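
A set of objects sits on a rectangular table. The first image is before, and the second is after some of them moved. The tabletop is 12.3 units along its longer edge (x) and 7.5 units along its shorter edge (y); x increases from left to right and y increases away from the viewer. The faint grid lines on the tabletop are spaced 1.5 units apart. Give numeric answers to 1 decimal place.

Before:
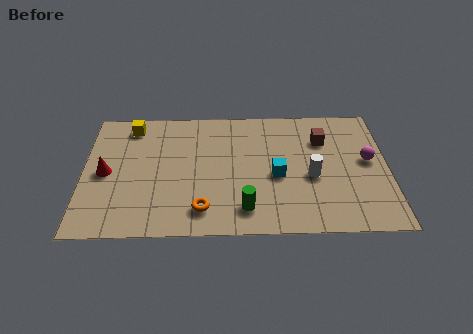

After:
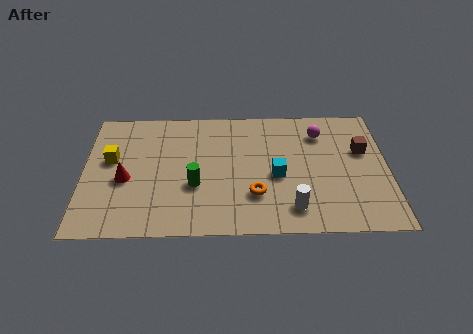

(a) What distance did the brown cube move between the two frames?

1.7

The brown cube moved from about (9.7, 5.4) to (11.3, 4.7), a distance of √(1.6² + 0.7²) ≈ 1.7.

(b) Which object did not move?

the cyan cube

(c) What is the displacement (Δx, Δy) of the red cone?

(0.8, -0.4)

The red cone started near (0.9, 3.6) and ended near (1.7, 3.2).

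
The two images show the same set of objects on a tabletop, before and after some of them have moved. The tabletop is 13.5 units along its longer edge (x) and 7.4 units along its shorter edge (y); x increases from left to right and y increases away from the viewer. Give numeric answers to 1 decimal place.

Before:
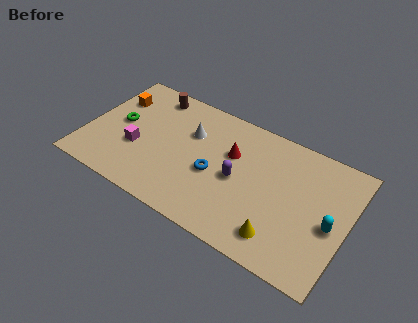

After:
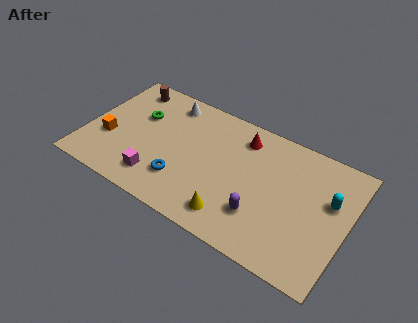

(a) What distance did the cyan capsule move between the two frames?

1.3

From (12.7, 3.3) to (12.5, 4.6), the cyan capsule covered √(0.2² + 1.3²) ≈ 1.3 units.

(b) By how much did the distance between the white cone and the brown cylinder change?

-0.5

They were about 2.7 units apart before and 2.2 after — 0.5 units closer together.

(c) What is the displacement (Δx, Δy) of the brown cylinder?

(-1.3, -0.1)

The brown cylinder was at about (2.9, 6.4) and moved to about (1.6, 6.3).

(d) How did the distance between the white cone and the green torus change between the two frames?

-1.8

The distance was about 3.8 in the first image and 2.0 in the second, so they moved 1.8 units closer together.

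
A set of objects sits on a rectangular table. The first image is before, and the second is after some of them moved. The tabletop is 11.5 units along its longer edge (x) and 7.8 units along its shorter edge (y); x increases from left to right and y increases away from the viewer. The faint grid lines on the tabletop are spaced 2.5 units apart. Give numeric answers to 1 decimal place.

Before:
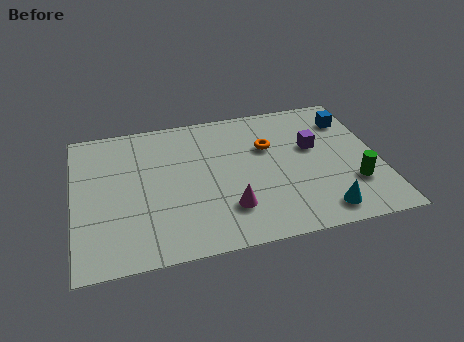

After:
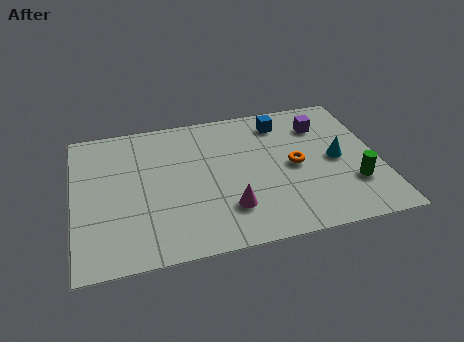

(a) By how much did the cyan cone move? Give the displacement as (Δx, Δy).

(0.8, 2.7)

The cyan cone was at about (9.1, 1.1) and moved to about (9.9, 3.8).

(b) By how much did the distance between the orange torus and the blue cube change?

-0.7

They were about 3.3 units apart before and 2.6 after — 0.7 units closer together.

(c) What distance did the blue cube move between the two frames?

2.6

The blue cube moved from about (10.6, 6.0) to (8.0, 6.4), a distance of √(2.6² + 0.4²) ≈ 2.6.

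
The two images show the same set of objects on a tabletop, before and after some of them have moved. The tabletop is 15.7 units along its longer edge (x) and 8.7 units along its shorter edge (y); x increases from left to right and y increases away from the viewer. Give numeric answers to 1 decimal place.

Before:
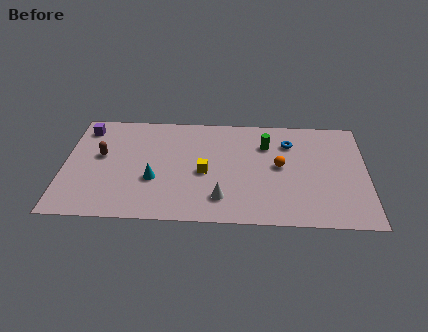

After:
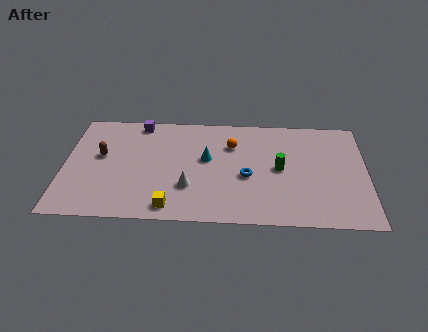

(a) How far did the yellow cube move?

3.3

The yellow cube was near (7.3, 3.9) before and (5.6, 1.1) after, so it travelled √(1.7² + 2.8²) ≈ 3.3 units.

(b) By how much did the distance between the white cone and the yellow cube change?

-0.4

The distance was about 2.2 in the first image and 1.8 in the second, so they moved 0.4 units closer together.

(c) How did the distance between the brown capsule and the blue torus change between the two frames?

-2.2

The distance was about 9.9 in the first image and 7.7 in the second, so they moved 2.2 units closer together.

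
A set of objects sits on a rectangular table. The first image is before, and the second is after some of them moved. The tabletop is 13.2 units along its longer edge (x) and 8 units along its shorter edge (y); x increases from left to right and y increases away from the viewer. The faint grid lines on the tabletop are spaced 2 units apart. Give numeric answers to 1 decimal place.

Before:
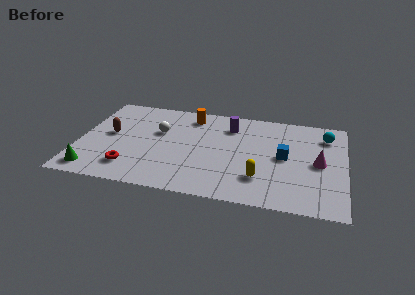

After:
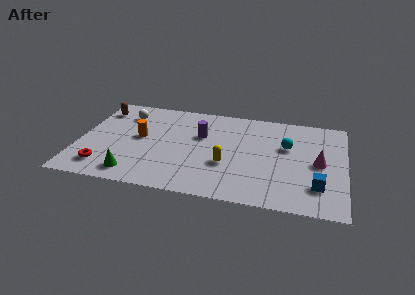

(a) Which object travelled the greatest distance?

the orange cylinder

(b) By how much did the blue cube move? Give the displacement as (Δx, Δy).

(1.7, -2.1)

The blue cube started near (10.2, 4.1) and ended near (11.9, 2.0).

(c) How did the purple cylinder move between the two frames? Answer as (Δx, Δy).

(-1.4, -1.1)

The purple cylinder was at about (7.4, 6.2) and moved to about (6.0, 5.1).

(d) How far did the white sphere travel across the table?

2.2

The white sphere moved from about (3.9, 5.0) to (2.1, 6.2), a distance of √(1.8² + 1.2²) ≈ 2.2.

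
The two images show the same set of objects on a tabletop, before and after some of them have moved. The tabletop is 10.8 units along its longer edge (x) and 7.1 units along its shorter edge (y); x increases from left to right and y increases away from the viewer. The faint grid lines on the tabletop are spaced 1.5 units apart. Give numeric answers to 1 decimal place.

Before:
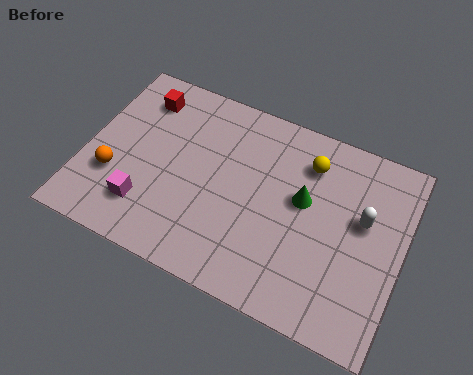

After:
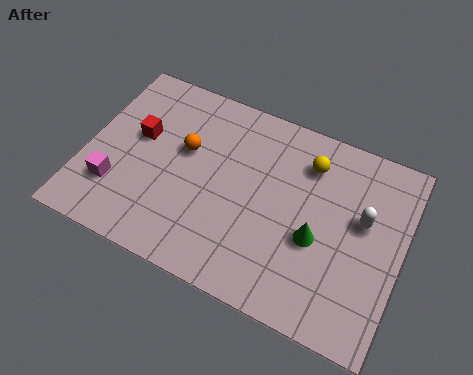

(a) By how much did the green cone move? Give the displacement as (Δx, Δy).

(0.6, -1.2)

From the two frames, the green cone sits at roughly (7.4, 4.1) before and (8.0, 2.9) after.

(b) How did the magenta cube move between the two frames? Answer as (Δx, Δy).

(-1.1, 0.3)

From the two frames, the magenta cube sits at roughly (2.3, 1.7) before and (1.2, 2.0) after.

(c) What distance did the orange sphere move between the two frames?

2.9

The orange sphere was near (1.1, 2.4) before and (3.3, 4.3) after, so it travelled √(2.2² + 1.9²) ≈ 2.9 units.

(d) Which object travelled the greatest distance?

the orange sphere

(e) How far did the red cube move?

1.5

The red cube moved from about (1.6, 5.7) to (1.7, 4.2), a distance of √(0.1² + 1.5²) ≈ 1.5.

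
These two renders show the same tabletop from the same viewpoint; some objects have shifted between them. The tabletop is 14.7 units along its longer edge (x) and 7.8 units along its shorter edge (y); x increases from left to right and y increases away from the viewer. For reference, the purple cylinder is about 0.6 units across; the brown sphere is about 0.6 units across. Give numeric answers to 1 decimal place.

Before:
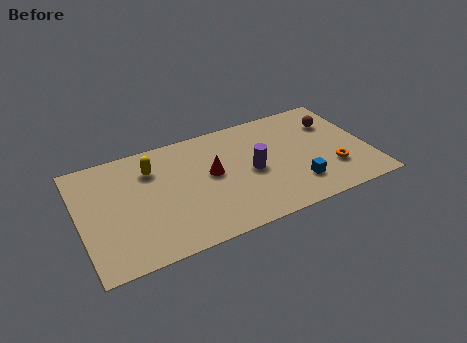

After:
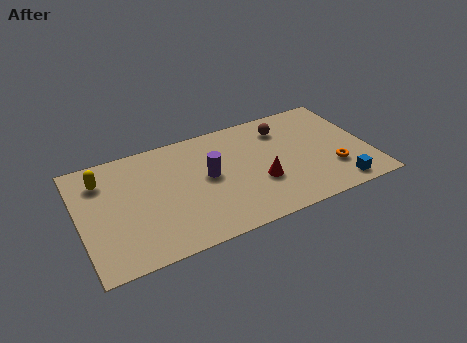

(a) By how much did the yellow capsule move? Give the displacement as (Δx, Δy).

(-2.5, 0.2)

The yellow capsule started near (3.8, 5.8) and ended near (1.3, 6.0).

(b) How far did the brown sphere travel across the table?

2.6

The brown sphere moved from about (13.2, 5.6) to (10.6, 6.1), a distance of √(2.6² + 0.5²) ≈ 2.6.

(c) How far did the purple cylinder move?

2.3

From (8.7, 3.7) to (6.5, 4.2), the purple cylinder covered √(2.2² + 0.5²) ≈ 2.3 units.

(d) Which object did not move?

the orange torus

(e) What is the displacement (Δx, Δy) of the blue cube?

(2.0, -0.9)

The blue cube started near (10.8, 1.9) and ended near (12.8, 1.0).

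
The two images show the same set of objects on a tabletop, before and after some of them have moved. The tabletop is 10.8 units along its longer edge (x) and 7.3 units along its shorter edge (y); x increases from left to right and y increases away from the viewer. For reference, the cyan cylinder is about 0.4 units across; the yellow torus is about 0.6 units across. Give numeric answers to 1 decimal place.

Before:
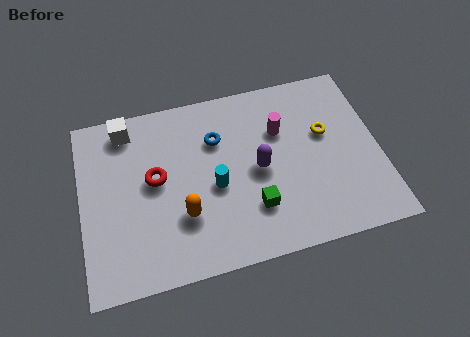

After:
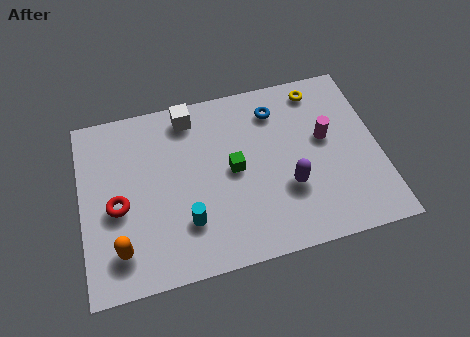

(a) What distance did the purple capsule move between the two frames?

1.4

The purple capsule moved from about (6.4, 3.5) to (7.4, 2.5), a distance of √(1.0² + 1.0²) ≈ 1.4.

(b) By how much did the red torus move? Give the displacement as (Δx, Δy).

(-1.4, -0.8)

The red torus started near (2.7, 4.0) and ended near (1.3, 3.2).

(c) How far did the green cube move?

1.8

From (6.1, 2.0) to (5.5, 3.7), the green cube covered √(0.6² + 1.7²) ≈ 1.8 units.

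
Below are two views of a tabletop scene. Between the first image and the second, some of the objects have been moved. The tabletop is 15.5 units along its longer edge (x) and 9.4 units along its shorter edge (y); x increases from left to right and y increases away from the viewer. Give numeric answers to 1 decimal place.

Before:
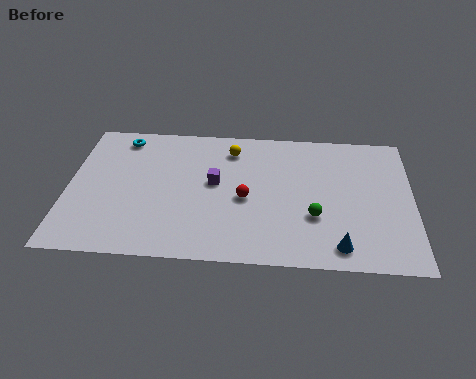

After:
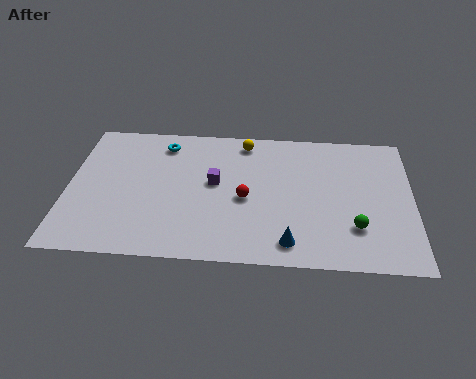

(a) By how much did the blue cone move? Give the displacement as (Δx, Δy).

(-2.2, 0.1)

From the two frames, the blue cone sits at roughly (12.2, 1.3) before and (10.0, 1.4) after.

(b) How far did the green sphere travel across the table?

1.9

The green sphere was near (11.1, 3.2) before and (12.9, 2.6) after, so it travelled √(1.8² + 0.6²) ≈ 1.9 units.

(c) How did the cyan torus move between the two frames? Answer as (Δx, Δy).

(1.9, -0.3)

From the two frames, the cyan torus sits at roughly (2.3, 8.1) before and (4.2, 7.8) after.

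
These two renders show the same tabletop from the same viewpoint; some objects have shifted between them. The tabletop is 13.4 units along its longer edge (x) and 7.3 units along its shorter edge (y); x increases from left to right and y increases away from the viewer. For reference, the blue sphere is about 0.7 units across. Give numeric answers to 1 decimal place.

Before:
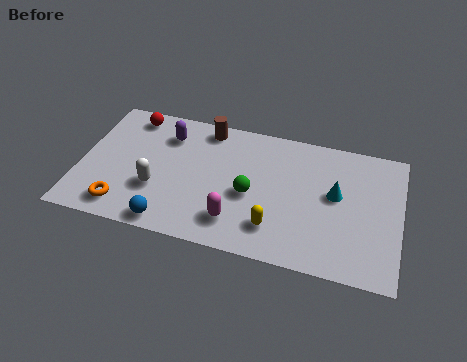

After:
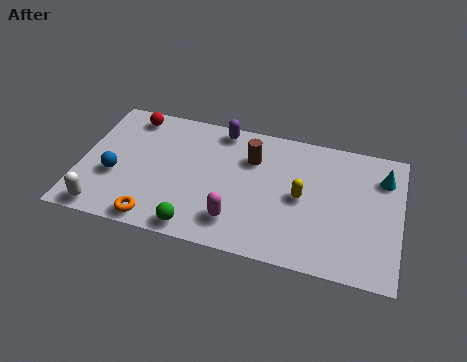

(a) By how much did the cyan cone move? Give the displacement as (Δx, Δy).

(1.9, 1.4)

The cyan cone started near (10.7, 4.1) and ended near (12.6, 5.5).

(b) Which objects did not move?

the red sphere and the magenta capsule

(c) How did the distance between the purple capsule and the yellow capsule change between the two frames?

-1.6

They were about 6.2 units apart before and 4.6 after — 1.6 units closer together.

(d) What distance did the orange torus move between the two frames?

1.5

The orange torus was near (2.0, 1.2) before and (3.4, 0.8) after, so it travelled √(1.4² + 0.4²) ≈ 1.5 units.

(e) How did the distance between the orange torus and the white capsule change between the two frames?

+0.4

The distance was about 1.8 in the first image and 2.2 in the second, so they moved 0.4 units further apart.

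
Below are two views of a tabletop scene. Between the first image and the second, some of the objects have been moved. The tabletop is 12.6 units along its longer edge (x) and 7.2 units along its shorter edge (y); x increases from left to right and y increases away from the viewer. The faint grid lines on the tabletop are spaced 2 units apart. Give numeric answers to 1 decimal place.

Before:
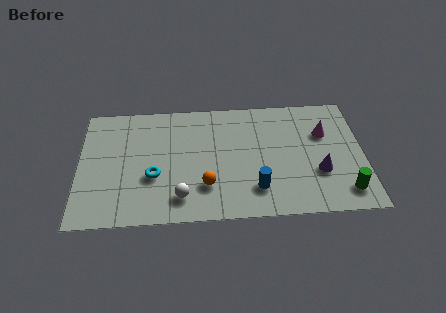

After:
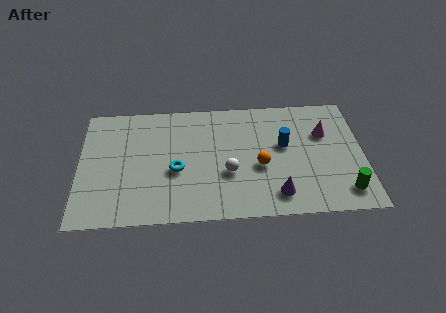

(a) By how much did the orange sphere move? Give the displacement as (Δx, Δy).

(2.4, 1.0)

The orange sphere started near (5.6, 2.0) and ended near (8.0, 3.0).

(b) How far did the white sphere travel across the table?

2.5

From (4.5, 1.4) to (6.6, 2.7), the white sphere covered √(2.1² + 1.3²) ≈ 2.5 units.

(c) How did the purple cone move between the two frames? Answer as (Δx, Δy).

(-1.9, -1.2)

From the two frames, the purple cone sits at roughly (10.6, 2.5) before and (8.7, 1.3) after.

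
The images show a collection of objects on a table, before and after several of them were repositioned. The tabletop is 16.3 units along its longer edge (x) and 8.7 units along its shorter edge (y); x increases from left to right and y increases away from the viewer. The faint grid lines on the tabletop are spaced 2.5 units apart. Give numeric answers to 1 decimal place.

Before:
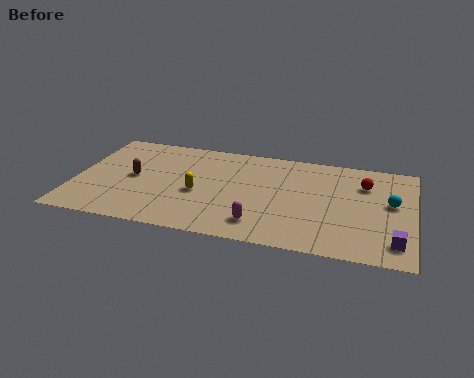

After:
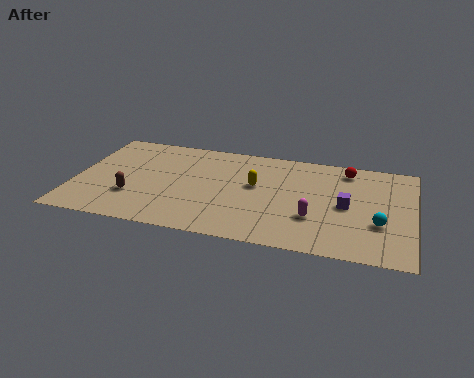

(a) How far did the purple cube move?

3.5

The purple cube was near (15.5, 1.6) before and (13.1, 4.2) after, so it travelled √(2.4² + 2.6²) ≈ 3.5 units.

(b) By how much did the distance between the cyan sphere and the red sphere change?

+2.8

Before: roughly 1.9 units apart; after: 4.7. That's 2.8 units further apart.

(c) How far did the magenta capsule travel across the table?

2.7

The magenta capsule was near (9.1, 1.7) before and (11.6, 2.8) after, so it travelled √(2.5² + 1.1²) ≈ 2.7 units.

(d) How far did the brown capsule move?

1.7

The brown capsule moved from about (2.8, 4.4) to (2.9, 2.7), a distance of √(0.1² + 1.7²) ≈ 1.7.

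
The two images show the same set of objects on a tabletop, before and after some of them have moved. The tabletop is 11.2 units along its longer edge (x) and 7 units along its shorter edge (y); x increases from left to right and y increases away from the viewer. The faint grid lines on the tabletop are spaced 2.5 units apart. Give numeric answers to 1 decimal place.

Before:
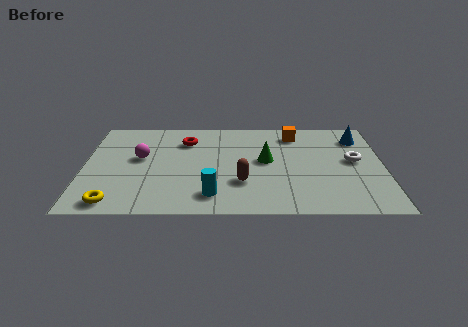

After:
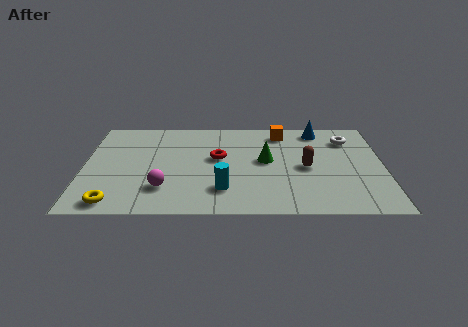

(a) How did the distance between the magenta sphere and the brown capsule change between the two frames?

+1.3

Before: roughly 4.2 units apart; after: 5.5. That's 1.3 units further apart.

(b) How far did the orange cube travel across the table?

0.5

The orange cube was near (7.9, 5.8) before and (7.4, 5.9) after, so it travelled √(0.5² + 0.1²) ≈ 0.5 units.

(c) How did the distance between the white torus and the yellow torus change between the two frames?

+0.4

The distance was about 9.4 in the first image and 9.8 in the second, so they moved 0.4 units further apart.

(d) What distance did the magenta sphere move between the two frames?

2.4

From (2.1, 4.0) to (3.0, 1.8), the magenta sphere covered √(0.9² + 2.2²) ≈ 2.4 units.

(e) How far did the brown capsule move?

2.6

The brown capsule moved from about (5.9, 2.2) to (8.3, 3.3), a distance of √(2.4² + 1.1²) ≈ 2.6.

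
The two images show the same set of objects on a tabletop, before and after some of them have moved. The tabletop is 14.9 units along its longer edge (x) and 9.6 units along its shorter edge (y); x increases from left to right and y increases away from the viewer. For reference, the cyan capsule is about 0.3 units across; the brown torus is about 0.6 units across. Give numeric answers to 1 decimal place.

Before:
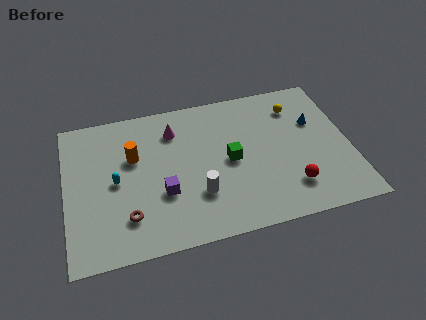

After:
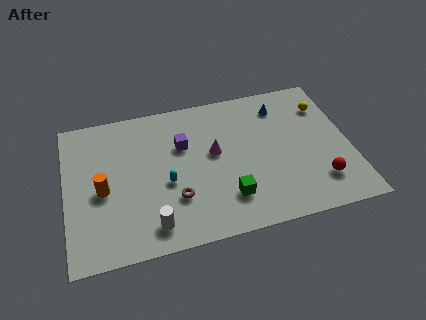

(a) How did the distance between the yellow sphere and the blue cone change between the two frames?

+0.8

They were about 1.6 units apart before and 2.4 after — 0.8 units further apart.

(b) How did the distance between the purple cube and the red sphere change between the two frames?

+1.3

Before: roughly 6.7 units apart; after: 8.0. That's 1.3 units further apart.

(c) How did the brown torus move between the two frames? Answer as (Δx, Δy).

(2.5, 0.6)

The brown torus was at about (3.1, 2.3) and moved to about (5.6, 2.9).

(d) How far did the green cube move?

2.4

The green cube was near (8.6, 4.7) before and (8.3, 2.3) after, so it travelled √(0.3² + 2.4²) ≈ 2.4 units.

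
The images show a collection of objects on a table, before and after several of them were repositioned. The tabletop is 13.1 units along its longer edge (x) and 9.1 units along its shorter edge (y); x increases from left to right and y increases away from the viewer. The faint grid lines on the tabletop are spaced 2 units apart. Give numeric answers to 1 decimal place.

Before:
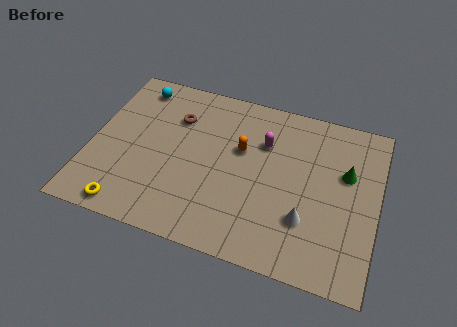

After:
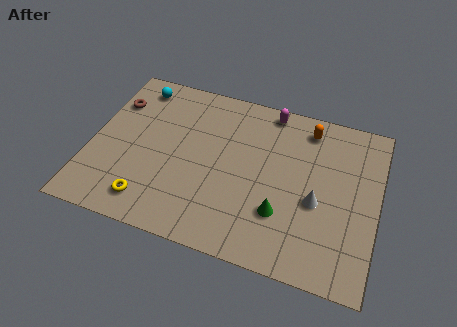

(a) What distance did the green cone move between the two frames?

4.0

The green cone moved from about (11.6, 5.7) to (8.9, 2.7), a distance of √(2.7² + 3.0²) ≈ 4.0.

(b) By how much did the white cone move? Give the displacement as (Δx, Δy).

(0.4, 1.1)

The white cone started near (10.0, 2.7) and ended near (10.4, 3.8).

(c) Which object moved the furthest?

the green cone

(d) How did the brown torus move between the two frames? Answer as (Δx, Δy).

(-2.9, 0.1)

From the two frames, the brown torus sits at roughly (3.7, 6.5) before and (0.8, 6.6) after.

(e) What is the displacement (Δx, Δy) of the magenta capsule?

(0.1, 1.9)

From the two frames, the magenta capsule sits at roughly (7.8, 6.3) before and (7.9, 8.2) after.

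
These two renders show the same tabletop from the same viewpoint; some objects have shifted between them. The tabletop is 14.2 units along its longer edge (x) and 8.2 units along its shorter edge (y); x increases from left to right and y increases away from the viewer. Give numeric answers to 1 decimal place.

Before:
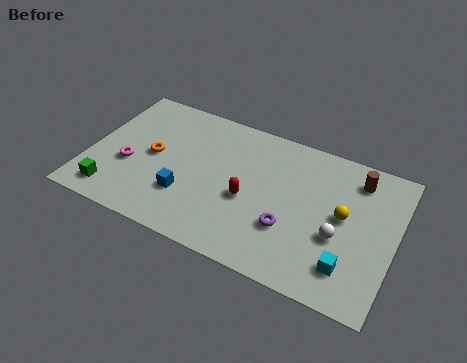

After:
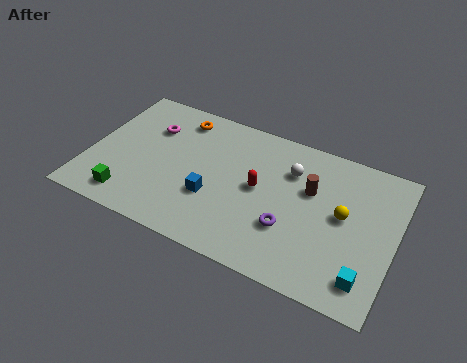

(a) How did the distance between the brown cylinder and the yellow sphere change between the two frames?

-0.5

They were about 2.3 units apart before and 1.8 after — 0.5 units closer together.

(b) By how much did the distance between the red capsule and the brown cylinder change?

-3.2

They were about 5.7 units apart before and 2.5 after — 3.2 units closer together.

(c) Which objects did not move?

the yellow sphere and the purple torus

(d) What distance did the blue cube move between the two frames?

1.3

The blue cube was near (4.7, 2.5) before and (5.9, 2.9) after, so it travelled √(1.2² + 0.4²) ≈ 1.3 units.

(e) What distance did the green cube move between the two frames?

0.8

The green cube was near (1.4, 1.3) before and (2.2, 1.3) after, so it travelled √(0.8² + 0.0²) ≈ 0.8 units.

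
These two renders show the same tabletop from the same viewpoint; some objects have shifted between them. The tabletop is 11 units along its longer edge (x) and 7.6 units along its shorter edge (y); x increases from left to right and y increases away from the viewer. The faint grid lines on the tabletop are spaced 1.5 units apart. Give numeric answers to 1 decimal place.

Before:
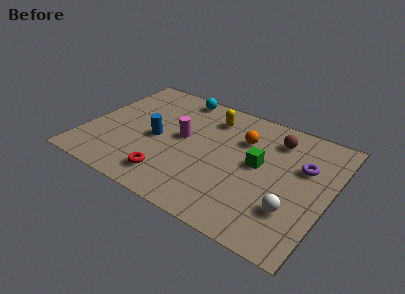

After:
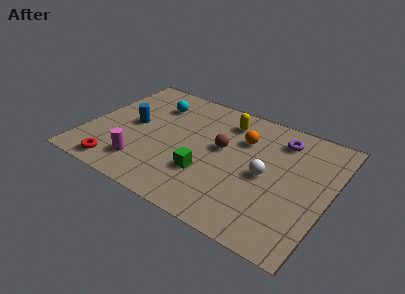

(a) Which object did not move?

the orange sphere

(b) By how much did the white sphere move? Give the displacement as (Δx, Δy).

(-1.4, 1.4)

The white sphere was at about (9.6, 2.2) and moved to about (8.2, 3.6).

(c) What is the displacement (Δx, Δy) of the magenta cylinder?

(-1.4, -2.5)

The magenta cylinder was at about (4.3, 4.1) and moved to about (2.9, 1.6).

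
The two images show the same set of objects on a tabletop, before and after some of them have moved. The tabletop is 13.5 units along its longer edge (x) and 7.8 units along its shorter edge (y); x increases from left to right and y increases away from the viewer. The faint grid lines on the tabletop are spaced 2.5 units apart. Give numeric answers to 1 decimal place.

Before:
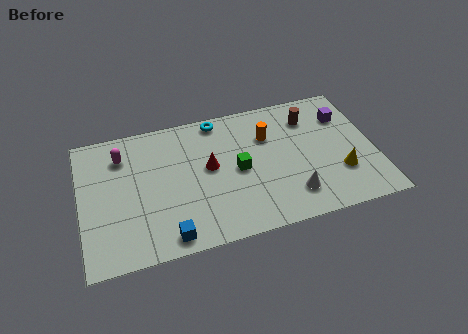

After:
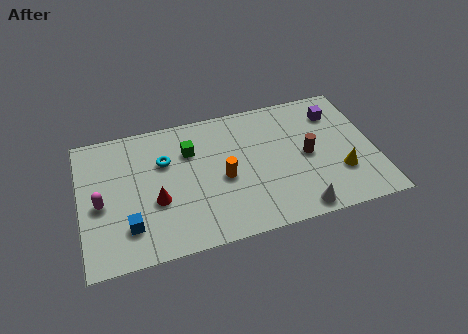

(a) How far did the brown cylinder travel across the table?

2.2

The brown cylinder moved from about (10.7, 6.0) to (10.4, 3.8), a distance of √(0.3² + 2.2²) ≈ 2.2.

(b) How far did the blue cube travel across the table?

2.0

From (3.8, 0.9) to (2.1, 1.9), the blue cube covered √(1.7² + 1.0²) ≈ 2.0 units.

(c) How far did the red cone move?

2.8

The red cone moved from about (5.9, 4.3) to (3.4, 3.0), a distance of √(2.5² + 1.3²) ≈ 2.8.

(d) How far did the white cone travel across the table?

0.9

The white cone was near (9.5, 1.7) before and (9.7, 0.8) after, so it travelled √(0.2² + 0.9²) ≈ 0.9 units.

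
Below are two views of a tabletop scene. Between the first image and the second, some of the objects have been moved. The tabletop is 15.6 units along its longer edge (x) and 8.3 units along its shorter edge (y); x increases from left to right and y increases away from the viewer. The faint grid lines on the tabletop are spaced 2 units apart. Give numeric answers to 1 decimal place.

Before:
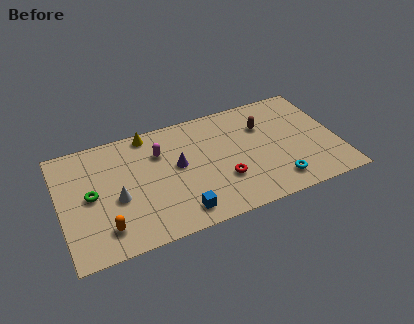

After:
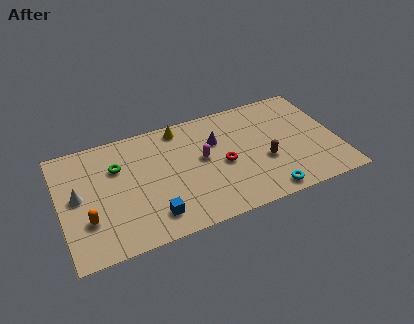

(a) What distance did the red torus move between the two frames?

1.1

The red torus moved from about (9.0, 2.7) to (9.1, 3.8), a distance of √(0.1² + 1.1²) ≈ 1.1.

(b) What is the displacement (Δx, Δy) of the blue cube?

(-1.5, 0.3)

From the two frames, the blue cube sits at roughly (6.4, 1.3) before and (4.9, 1.6) after.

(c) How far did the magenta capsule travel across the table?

2.6

The magenta capsule moved from about (5.7, 5.9) to (8.0, 4.6), a distance of √(2.3² + 1.3²) ≈ 2.6.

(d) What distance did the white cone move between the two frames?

2.3

From (3.1, 3.5) to (1.0, 4.4), the white cone covered √(2.1² + 0.9²) ≈ 2.3 units.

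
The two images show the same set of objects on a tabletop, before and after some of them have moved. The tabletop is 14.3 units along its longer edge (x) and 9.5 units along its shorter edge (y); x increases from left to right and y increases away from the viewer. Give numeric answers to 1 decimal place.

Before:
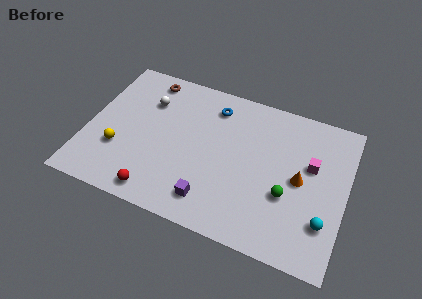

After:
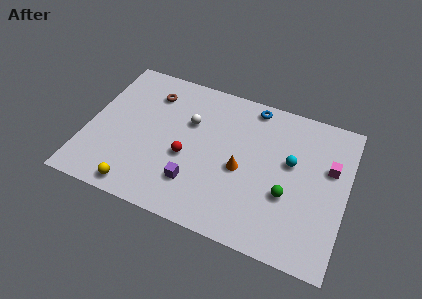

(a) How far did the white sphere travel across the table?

2.5

The white sphere moved from about (3.1, 6.8) to (5.5, 6.2), a distance of √(2.4² + 0.6²) ≈ 2.5.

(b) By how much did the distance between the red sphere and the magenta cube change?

-1.3

They were about 9.3 units apart before and 8.0 after — 1.3 units closer together.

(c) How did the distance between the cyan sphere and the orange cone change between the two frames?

+0.4

They were about 2.6 units apart before and 3.0 after — 0.4 units further apart.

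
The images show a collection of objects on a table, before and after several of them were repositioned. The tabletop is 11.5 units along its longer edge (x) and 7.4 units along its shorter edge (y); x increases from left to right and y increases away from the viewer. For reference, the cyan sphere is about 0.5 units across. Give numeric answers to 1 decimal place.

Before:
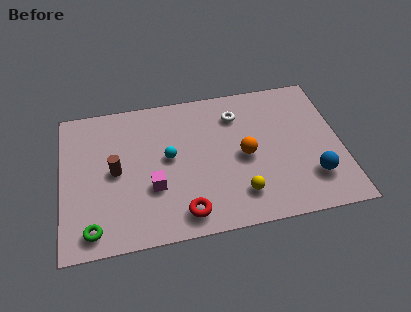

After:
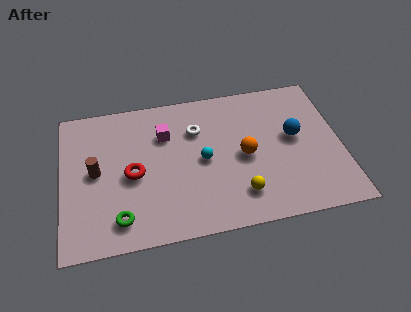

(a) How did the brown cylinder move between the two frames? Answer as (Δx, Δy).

(-0.8, 0.1)

The brown cylinder was at about (2.2, 3.7) and moved to about (1.4, 3.8).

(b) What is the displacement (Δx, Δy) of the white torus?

(-1.7, -0.5)

The white torus started near (7.3, 5.7) and ended near (5.6, 5.2).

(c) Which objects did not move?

the yellow sphere and the orange sphere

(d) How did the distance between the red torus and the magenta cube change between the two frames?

+0.4

Before: roughly 1.9 units apart; after: 2.3. That's 0.4 units further apart.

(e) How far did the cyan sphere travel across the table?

1.5

The cyan sphere was near (4.4, 4.0) before and (5.8, 3.6) after, so it travelled √(1.4² + 0.4²) ≈ 1.5 units.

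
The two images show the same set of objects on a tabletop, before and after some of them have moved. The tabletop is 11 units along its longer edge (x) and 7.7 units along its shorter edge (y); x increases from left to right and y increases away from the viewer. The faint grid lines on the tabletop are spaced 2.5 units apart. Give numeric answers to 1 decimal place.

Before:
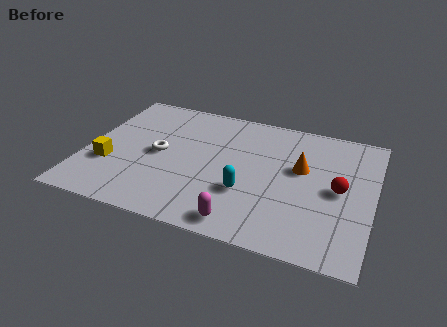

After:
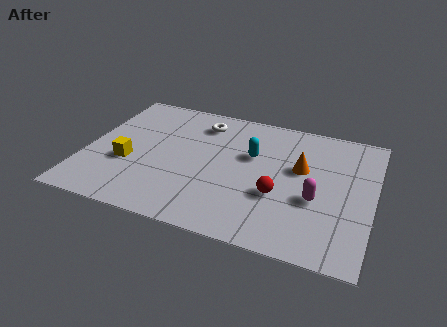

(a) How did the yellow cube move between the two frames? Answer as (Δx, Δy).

(0.7, 0.3)

From the two frames, the yellow cube sits at roughly (1.0, 2.6) before and (1.7, 2.9) after.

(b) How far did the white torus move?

2.8

From (2.8, 3.8) to (4.2, 6.2), the white torus covered √(1.4² + 2.4²) ≈ 2.8 units.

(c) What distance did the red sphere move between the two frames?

2.4

The red sphere moved from about (9.7, 3.8) to (7.5, 2.8), a distance of √(2.2² + 1.0²) ≈ 2.4.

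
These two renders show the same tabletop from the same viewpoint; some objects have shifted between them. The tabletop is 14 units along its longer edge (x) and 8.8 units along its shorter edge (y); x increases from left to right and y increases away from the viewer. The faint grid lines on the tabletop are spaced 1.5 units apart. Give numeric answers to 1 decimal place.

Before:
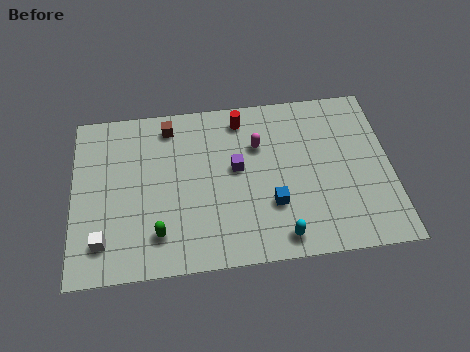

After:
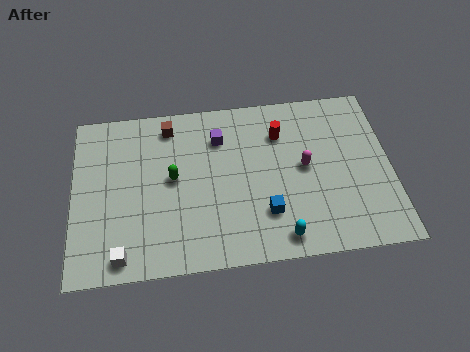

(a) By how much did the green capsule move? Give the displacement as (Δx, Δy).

(0.7, 2.8)

The green capsule started near (3.7, 1.9) and ended near (4.4, 4.7).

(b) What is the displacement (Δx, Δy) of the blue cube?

(-0.3, -0.4)

The blue cube was at about (8.7, 2.8) and moved to about (8.4, 2.4).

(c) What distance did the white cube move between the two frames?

1.1

The white cube moved from about (1.3, 1.8) to (2.1, 1.0), a distance of √(0.8² + 0.8²) ≈ 1.1.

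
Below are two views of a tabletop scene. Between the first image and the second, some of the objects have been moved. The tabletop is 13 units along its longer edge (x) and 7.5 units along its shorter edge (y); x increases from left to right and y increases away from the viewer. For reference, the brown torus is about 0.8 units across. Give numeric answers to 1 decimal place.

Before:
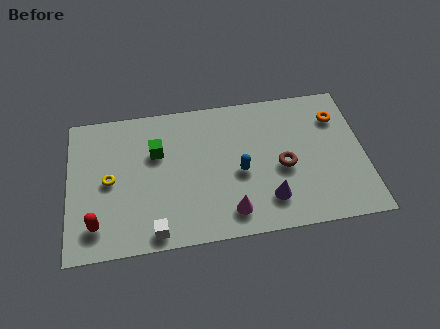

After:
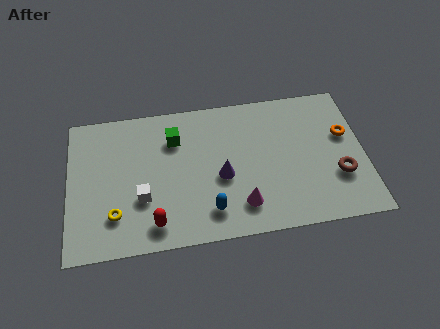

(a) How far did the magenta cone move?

0.6

From (7.0, 1.3) to (7.5, 1.6), the magenta cone covered √(0.5² + 0.3²) ≈ 0.6 units.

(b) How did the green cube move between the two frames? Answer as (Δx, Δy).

(0.8, 0.6)

The green cube was at about (3.9, 4.9) and moved to about (4.7, 5.5).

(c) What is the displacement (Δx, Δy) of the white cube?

(-0.5, 1.8)

The white cube started near (3.7, 0.8) and ended near (3.2, 2.6).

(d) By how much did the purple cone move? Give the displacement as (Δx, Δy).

(-2.0, 1.5)

The purple cone was at about (8.7, 1.7) and moved to about (6.7, 3.2).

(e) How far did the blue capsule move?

2.3

The blue capsule moved from about (7.5, 3.3) to (6.1, 1.5), a distance of √(1.4² + 1.8²) ≈ 2.3.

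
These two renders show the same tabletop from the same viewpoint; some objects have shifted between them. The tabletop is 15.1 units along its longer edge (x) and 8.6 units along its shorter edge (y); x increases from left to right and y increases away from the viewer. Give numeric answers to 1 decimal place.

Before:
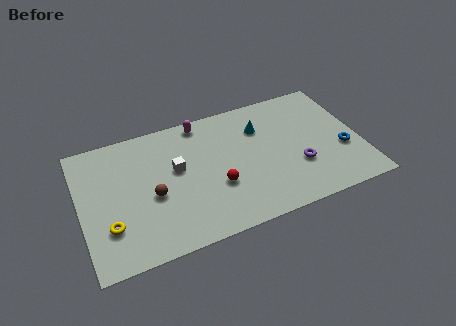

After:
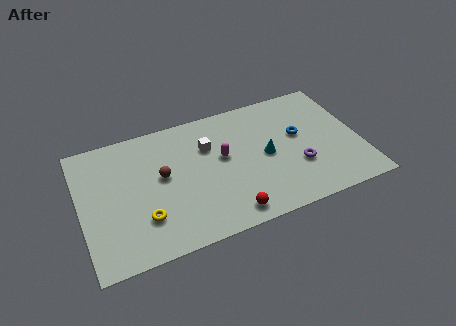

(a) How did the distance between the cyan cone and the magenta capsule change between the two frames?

-1.0

Before: roughly 3.4 units apart; after: 2.4. That's 1.0 units closer together.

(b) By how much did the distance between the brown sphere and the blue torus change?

-2.8

The distance was about 10.3 in the first image and 7.5 in the second, so they moved 2.8 units closer together.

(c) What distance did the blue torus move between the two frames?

2.8

From (14.1, 3.2) to (11.9, 5.0), the blue torus covered √(2.2² + 1.8²) ≈ 2.8 units.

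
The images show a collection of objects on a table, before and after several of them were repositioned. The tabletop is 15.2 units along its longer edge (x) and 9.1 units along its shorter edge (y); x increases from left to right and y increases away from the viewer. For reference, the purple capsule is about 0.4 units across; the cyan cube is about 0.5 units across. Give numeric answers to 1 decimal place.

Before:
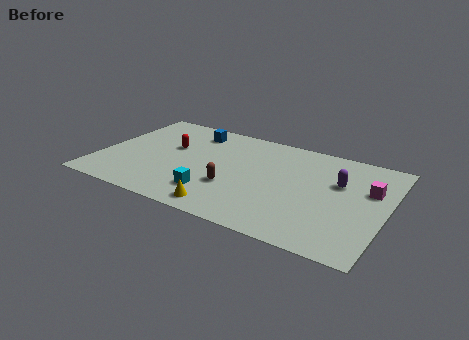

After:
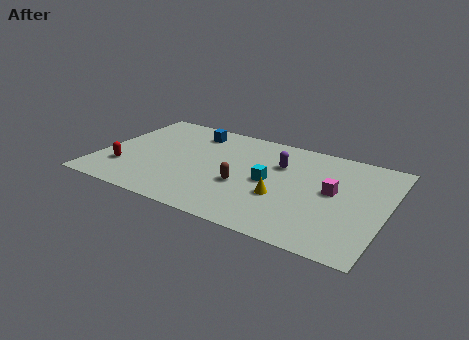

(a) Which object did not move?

the blue cube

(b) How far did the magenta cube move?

2.0

From (14.2, 5.8) to (12.4, 4.9), the magenta cube covered √(1.8² + 0.9²) ≈ 2.0 units.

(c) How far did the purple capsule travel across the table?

3.2

From (12.6, 5.8) to (9.4, 6.2), the purple capsule covered √(3.2² + 0.4²) ≈ 3.2 units.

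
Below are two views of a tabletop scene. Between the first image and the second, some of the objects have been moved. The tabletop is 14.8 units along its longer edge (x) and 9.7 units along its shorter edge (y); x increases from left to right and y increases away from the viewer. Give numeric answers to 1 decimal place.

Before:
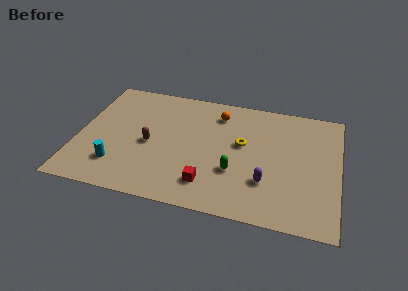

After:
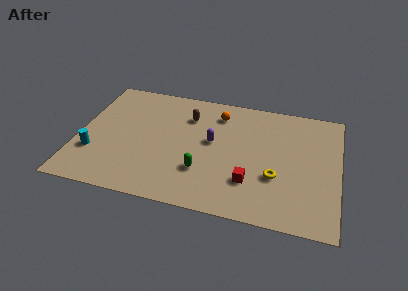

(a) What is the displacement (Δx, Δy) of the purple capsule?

(-3.2, 2.5)

The purple capsule started near (10.8, 2.9) and ended near (7.6, 5.4).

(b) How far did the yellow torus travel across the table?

3.0

The yellow torus moved from about (9.3, 5.6) to (11.3, 3.4), a distance of √(2.0² + 2.2²) ≈ 3.0.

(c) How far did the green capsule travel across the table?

1.8

The green capsule was near (9.0, 3.3) before and (7.2, 2.9) after, so it travelled √(1.8² + 0.4²) ≈ 1.8 units.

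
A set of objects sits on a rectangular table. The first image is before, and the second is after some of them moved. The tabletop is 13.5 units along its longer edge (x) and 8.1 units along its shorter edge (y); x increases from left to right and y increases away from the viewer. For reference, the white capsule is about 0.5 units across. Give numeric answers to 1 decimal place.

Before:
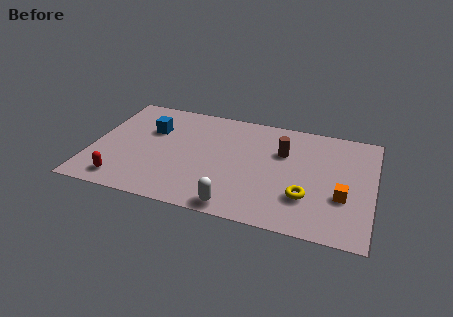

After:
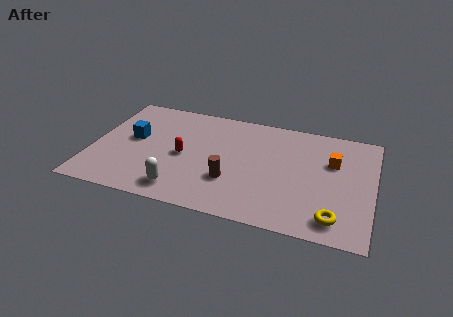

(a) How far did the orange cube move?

2.5

The orange cube was near (12.1, 2.9) before and (11.5, 5.3) after, so it travelled √(0.6² + 2.4²) ≈ 2.5 units.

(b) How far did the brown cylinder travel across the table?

3.6

The brown cylinder moved from about (9.1, 5.4) to (6.8, 2.6), a distance of √(2.3² + 2.8²) ≈ 3.6.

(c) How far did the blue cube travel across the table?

1.2

The blue cube was near (2.7, 5.4) before and (1.9, 4.5) after, so it travelled √(0.8² + 0.9²) ≈ 1.2 units.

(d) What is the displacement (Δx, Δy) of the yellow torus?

(1.4, -1.1)

The yellow torus was at about (10.4, 2.4) and moved to about (11.8, 1.3).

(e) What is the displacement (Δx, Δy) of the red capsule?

(2.7, 2.6)

From the two frames, the red capsule sits at roughly (1.7, 1.2) before and (4.4, 3.8) after.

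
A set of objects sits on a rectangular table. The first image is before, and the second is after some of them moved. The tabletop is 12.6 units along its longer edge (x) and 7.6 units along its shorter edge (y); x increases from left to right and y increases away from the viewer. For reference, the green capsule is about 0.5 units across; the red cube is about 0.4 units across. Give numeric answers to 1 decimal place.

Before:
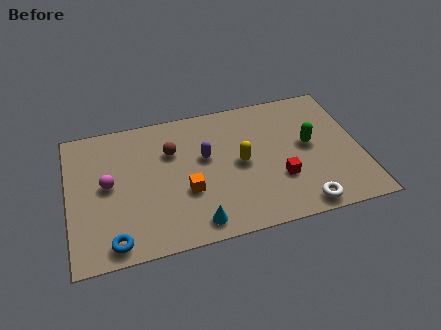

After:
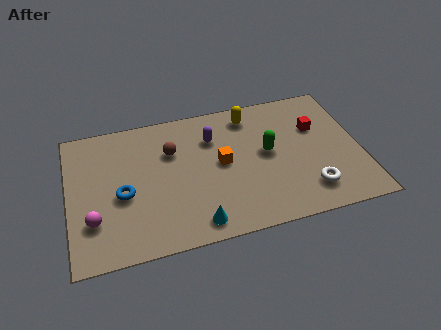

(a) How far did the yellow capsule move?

2.7

The yellow capsule was near (7.4, 3.8) before and (8.0, 6.4) after, so it travelled √(0.6² + 2.6²) ≈ 2.7 units.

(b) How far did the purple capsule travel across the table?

1.1

From (5.9, 4.5) to (6.3, 5.5), the purple capsule covered √(0.4² + 1.0²) ≈ 1.1 units.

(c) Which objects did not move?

the cyan cone and the brown sphere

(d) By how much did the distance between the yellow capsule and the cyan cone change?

+2.5

The distance was about 3.5 in the first image and 6.0 in the second, so they moved 2.5 units further apart.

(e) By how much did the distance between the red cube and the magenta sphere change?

+2.7

Before: roughly 7.5 units apart; after: 10.2. That's 2.7 units further apart.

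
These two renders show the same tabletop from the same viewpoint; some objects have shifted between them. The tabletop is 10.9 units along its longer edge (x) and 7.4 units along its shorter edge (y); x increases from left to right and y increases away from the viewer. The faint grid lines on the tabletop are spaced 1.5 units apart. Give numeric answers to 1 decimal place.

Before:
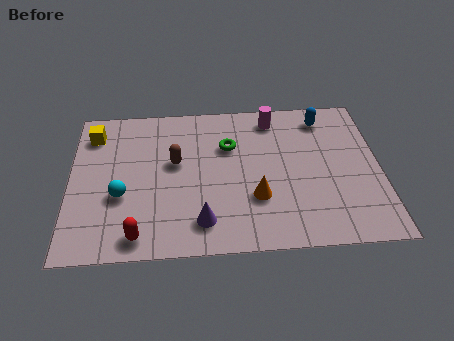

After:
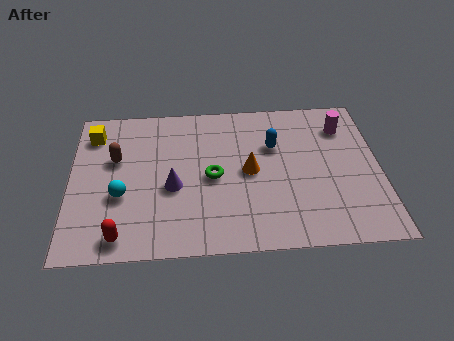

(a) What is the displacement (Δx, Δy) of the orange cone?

(-0.2, 1.3)

The orange cone started near (6.5, 2.4) and ended near (6.3, 3.7).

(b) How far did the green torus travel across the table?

1.6

From (5.6, 5.0) to (5.0, 3.5), the green torus covered √(0.6² + 1.5²) ≈ 1.6 units.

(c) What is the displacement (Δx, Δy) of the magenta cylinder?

(2.5, -0.6)

The magenta cylinder was at about (7.2, 6.3) and moved to about (9.7, 5.7).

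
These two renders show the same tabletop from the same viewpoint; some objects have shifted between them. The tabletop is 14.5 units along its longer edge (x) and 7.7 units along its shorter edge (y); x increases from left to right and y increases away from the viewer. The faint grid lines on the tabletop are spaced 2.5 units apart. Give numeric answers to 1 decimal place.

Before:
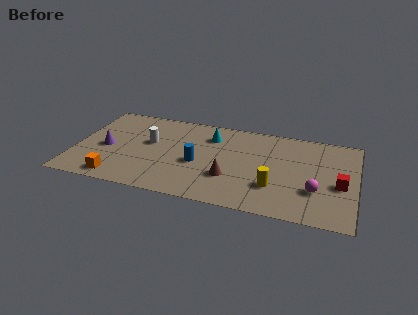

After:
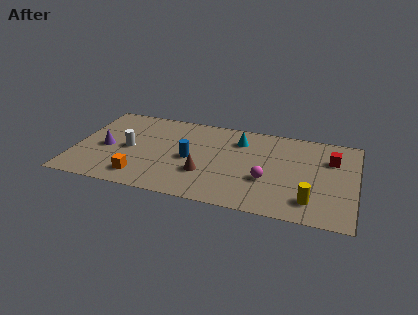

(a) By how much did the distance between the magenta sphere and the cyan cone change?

-3.1

The distance was about 6.6 in the first image and 3.5 in the second, so they moved 3.1 units closer together.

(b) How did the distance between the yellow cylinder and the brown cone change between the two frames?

+3.3

The distance was about 2.3 in the first image and 5.6 in the second, so they moved 3.3 units further apart.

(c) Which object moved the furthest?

the magenta sphere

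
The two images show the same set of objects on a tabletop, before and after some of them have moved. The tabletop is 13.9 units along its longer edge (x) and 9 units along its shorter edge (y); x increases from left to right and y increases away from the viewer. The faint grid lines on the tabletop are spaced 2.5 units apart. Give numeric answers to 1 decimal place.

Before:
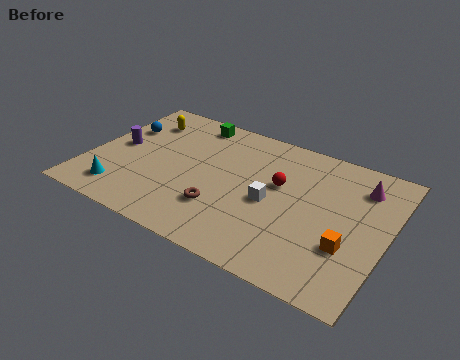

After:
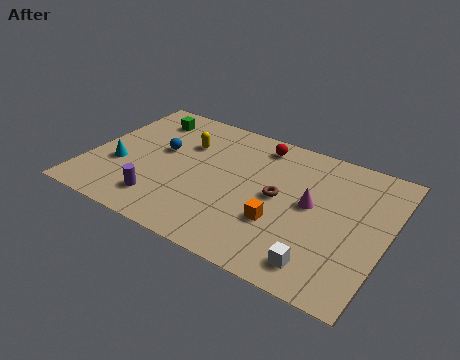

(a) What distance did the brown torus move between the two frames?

3.1

The brown torus was near (6.5, 2.6) before and (8.9, 4.6) after, so it travelled √(2.4² + 2.0²) ≈ 3.1 units.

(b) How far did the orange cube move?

3.1

The orange cube was near (12.3, 3.0) before and (9.2, 3.0) after, so it travelled √(3.1² + 0.0²) ≈ 3.1 units.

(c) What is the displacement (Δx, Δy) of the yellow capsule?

(2.3, -0.8)

The yellow capsule started near (1.9, 7.0) and ended near (4.2, 6.2).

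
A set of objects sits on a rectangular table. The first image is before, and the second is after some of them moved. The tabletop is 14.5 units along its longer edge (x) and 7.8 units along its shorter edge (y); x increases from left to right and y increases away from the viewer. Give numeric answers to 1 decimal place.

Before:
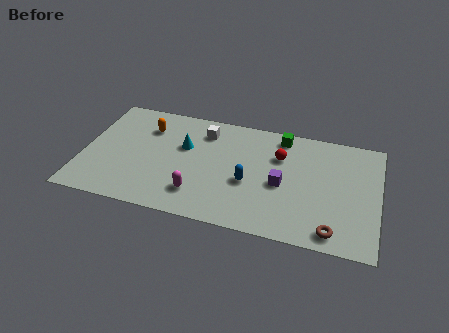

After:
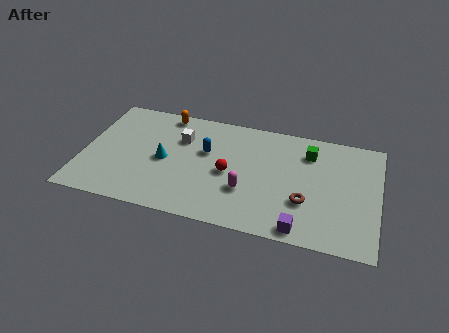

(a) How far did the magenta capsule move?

2.4

The magenta capsule was near (5.8, 1.8) before and (8.1, 2.6) after, so it travelled √(2.3² + 0.8²) ≈ 2.4 units.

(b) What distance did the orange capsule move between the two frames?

1.4

The orange capsule moved from about (3.0, 5.8) to (3.8, 7.0), a distance of √(0.8² + 1.2²) ≈ 1.4.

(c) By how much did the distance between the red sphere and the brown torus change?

-1.3

They were about 5.2 units apart before and 3.9 after — 1.3 units closer together.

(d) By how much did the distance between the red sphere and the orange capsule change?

-1.8

They were about 6.6 units apart before and 4.8 after — 1.8 units closer together.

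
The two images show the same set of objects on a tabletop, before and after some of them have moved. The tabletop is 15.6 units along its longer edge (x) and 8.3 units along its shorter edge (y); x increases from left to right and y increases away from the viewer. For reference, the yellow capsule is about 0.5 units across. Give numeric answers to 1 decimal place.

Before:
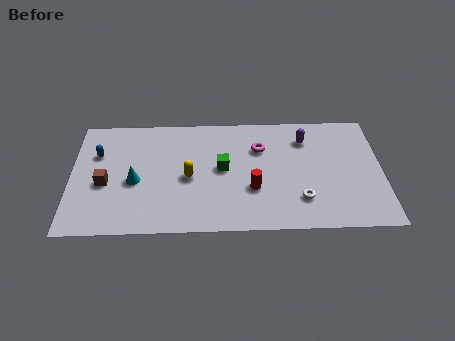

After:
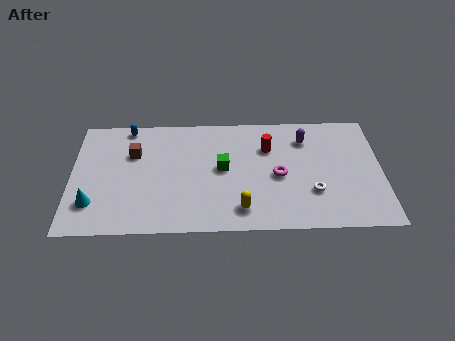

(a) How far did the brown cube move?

2.5

From (1.7, 3.5) to (3.1, 5.6), the brown cube covered √(1.4² + 2.1²) ≈ 2.5 units.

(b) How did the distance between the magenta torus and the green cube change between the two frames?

+0.5

The distance was about 2.4 in the first image and 2.9 in the second, so they moved 0.5 units further apart.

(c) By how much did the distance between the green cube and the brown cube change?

-1.3

The distance was about 6.0 in the first image and 4.7 in the second, so they moved 1.3 units closer together.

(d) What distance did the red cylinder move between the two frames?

3.0

The red cylinder was near (9.1, 2.9) before and (9.9, 5.8) after, so it travelled √(0.8² + 2.9²) ≈ 3.0 units.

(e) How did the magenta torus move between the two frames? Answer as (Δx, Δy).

(0.9, -2.0)

The magenta torus started near (9.5, 5.8) and ended near (10.4, 3.8).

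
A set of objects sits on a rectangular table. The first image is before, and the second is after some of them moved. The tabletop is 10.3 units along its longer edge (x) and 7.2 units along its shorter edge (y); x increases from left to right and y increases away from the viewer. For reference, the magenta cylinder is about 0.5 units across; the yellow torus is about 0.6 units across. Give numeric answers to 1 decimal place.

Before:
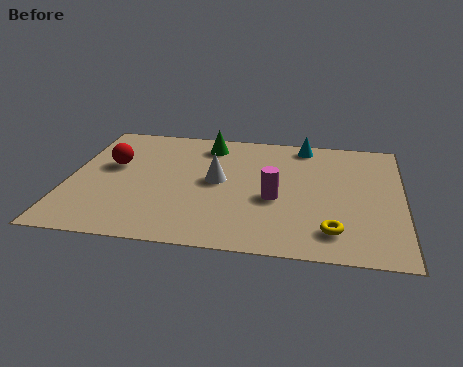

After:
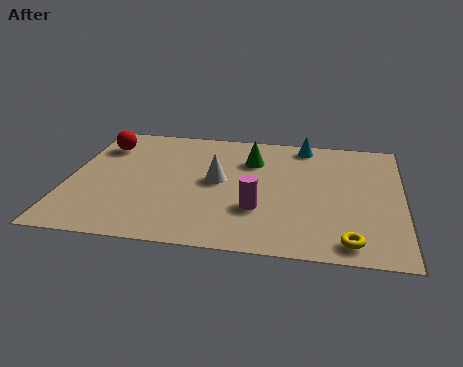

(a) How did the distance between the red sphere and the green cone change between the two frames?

+1.3

The distance was about 3.4 in the first image and 4.7 in the second, so they moved 1.3 units further apart.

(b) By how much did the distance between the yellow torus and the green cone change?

-0.8

They were about 6.1 units apart before and 5.3 after — 0.8 units closer together.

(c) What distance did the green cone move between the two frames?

1.6

The green cone was near (4.2, 6.0) before and (5.6, 5.2) after, so it travelled √(1.4² + 0.8²) ≈ 1.6 units.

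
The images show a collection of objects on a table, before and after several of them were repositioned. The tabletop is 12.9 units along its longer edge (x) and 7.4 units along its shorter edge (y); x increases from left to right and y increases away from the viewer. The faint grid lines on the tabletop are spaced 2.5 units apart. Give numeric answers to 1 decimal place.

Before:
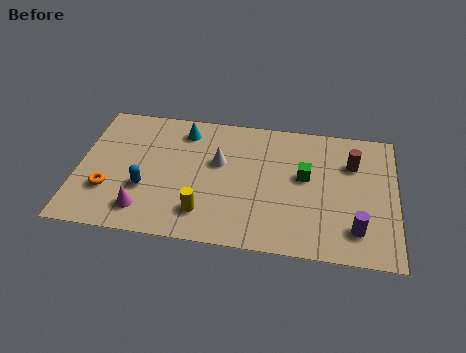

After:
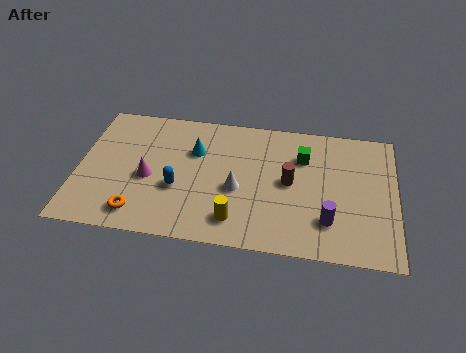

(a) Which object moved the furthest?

the brown cylinder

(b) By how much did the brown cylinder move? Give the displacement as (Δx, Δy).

(-2.5, -1.4)

The brown cylinder was at about (11.1, 5.2) and moved to about (8.6, 3.8).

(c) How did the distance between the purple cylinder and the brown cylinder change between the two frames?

-1.1

Before: roughly 3.6 units apart; after: 2.5. That's 1.1 units closer together.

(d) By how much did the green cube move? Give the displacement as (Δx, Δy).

(-0.1, 1.1)

The green cube started near (9.2, 4.2) and ended near (9.1, 5.3).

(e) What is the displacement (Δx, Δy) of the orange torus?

(1.3, -1.1)

From the two frames, the orange torus sits at roughly (1.3, 2.3) before and (2.6, 1.2) after.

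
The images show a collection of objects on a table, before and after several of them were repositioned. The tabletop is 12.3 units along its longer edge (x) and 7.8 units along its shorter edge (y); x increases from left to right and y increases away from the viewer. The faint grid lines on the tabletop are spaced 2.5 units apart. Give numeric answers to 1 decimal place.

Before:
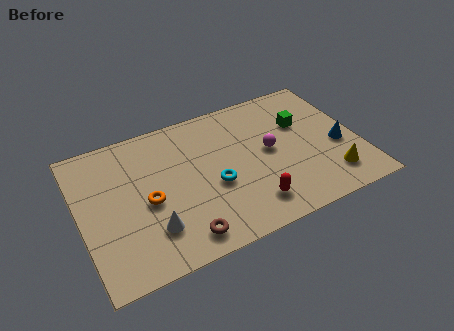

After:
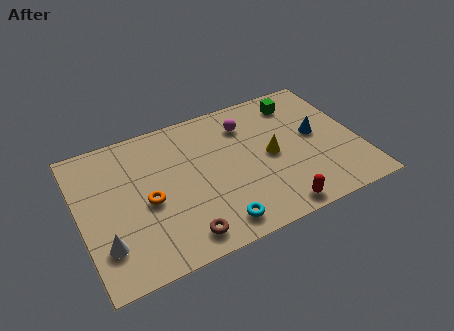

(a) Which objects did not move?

the brown torus and the orange torus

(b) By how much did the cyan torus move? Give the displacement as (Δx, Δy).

(-0.2, -2.1)

From the two frames, the cyan torus sits at roughly (5.8, 3.2) before and (5.6, 1.1) after.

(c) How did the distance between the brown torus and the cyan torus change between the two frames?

-1.2

They were about 2.7 units apart before and 1.5 after — 1.2 units closer together.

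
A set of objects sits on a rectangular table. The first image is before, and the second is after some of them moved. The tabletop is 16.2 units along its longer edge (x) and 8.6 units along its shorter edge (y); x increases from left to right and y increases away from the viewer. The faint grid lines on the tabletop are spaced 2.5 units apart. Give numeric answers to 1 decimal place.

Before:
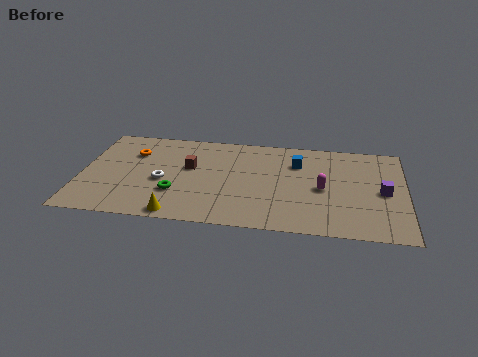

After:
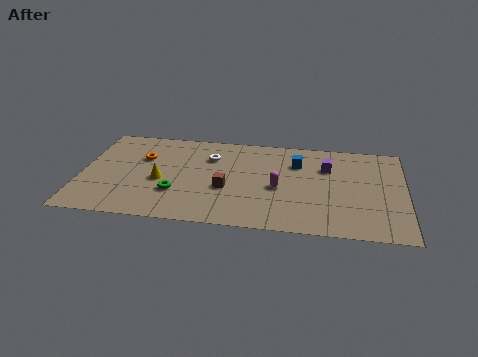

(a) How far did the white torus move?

3.4

The white torus was near (4.1, 3.7) before and (6.4, 6.2) after, so it travelled √(2.3² + 2.5²) ≈ 3.4 units.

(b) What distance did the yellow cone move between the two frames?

3.1

The yellow cone was near (5.0, 0.8) before and (4.0, 3.7) after, so it travelled √(1.0² + 2.9²) ≈ 3.1 units.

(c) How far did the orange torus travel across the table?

0.6

The orange torus was near (2.5, 6.1) before and (3.0, 5.7) after, so it travelled √(0.5² + 0.4²) ≈ 0.6 units.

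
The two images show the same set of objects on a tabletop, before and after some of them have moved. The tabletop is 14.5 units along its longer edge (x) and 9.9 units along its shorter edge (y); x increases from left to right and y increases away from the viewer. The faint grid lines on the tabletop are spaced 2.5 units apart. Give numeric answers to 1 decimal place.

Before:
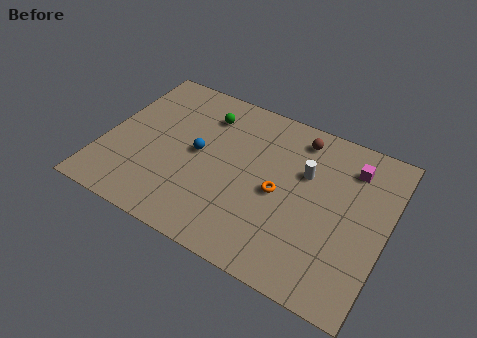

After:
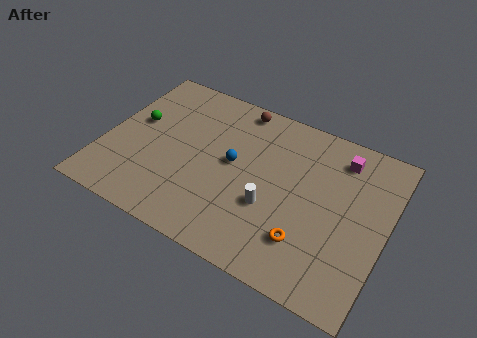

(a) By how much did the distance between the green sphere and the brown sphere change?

+1.0

They were about 4.9 units apart before and 5.9 after — 1.0 units further apart.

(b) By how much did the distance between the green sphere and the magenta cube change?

+3.1

They were about 7.6 units apart before and 10.7 after — 3.1 units further apart.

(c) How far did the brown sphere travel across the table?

3.3

The brown sphere moved from about (9.6, 8.4) to (6.3, 8.9), a distance of √(3.3² + 0.5²) ≈ 3.3.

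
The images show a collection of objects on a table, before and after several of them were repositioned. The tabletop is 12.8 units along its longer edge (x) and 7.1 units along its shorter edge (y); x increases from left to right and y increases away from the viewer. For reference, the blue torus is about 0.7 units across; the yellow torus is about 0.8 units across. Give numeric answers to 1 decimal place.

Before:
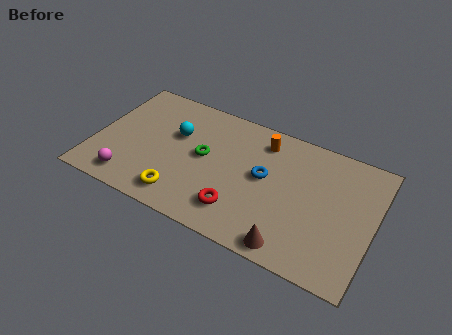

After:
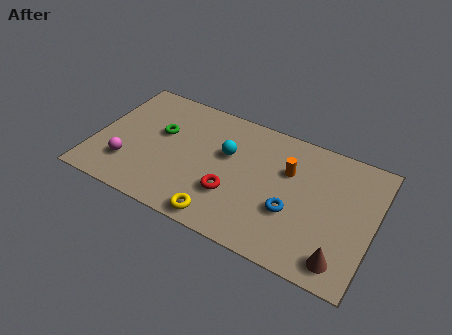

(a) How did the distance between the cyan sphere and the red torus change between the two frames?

-2.2

The distance was about 4.4 in the first image and 2.2 in the second, so they moved 2.2 units closer together.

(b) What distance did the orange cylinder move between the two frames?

1.7

From (7.5, 5.8) to (8.8, 4.7), the orange cylinder covered √(1.3² + 1.1²) ≈ 1.7 units.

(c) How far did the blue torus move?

1.9

The blue torus was near (7.8, 3.9) before and (9.2, 2.6) after, so it travelled √(1.4² + 1.3²) ≈ 1.9 units.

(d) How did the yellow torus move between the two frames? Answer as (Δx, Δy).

(1.9, -0.4)

The yellow torus was at about (4.3, 1.2) and moved to about (6.2, 0.8).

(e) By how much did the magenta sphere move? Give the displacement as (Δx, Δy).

(-0.2, 0.8)

The magenta sphere started near (1.9, 1.1) and ended near (1.7, 1.9).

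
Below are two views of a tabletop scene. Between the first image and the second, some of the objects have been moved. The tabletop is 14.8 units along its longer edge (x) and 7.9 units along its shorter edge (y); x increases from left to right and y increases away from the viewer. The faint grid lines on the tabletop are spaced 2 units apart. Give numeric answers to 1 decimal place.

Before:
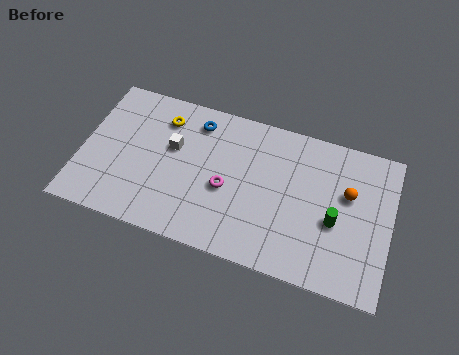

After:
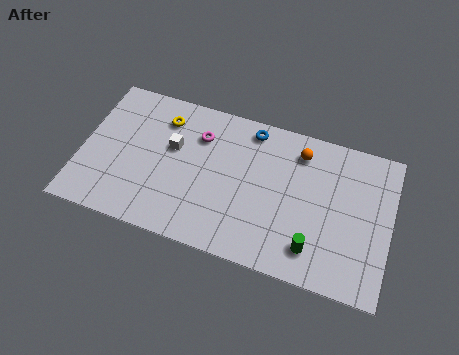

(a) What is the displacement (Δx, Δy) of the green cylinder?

(-0.9, -1.7)

The green cylinder started near (12.2, 3.3) and ended near (11.3, 1.6).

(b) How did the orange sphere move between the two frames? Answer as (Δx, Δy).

(-2.4, 1.5)

The orange sphere was at about (12.7, 4.9) and moved to about (10.3, 6.4).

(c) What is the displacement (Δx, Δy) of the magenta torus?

(-1.5, 2.4)

The magenta torus started near (7.0, 3.4) and ended near (5.5, 5.8).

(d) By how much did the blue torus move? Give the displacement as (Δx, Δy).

(2.6, 0.4)

From the two frames, the blue torus sits at roughly (5.3, 6.5) before and (7.9, 6.9) after.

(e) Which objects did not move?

the white cube and the yellow torus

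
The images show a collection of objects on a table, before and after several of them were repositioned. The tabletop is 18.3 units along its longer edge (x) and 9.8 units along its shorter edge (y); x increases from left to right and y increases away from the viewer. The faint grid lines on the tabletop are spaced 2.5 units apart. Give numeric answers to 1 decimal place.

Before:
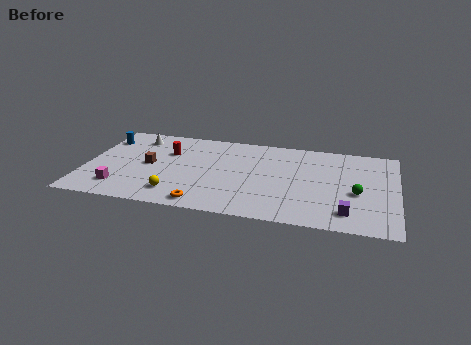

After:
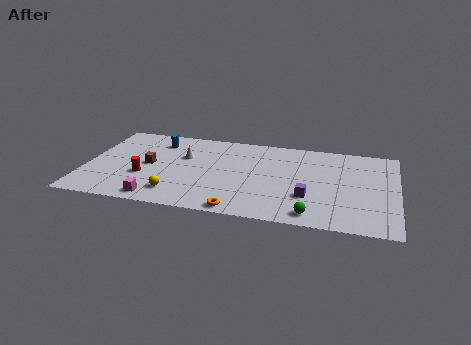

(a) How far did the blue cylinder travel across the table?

3.2

From (0.8, 7.5) to (4.0, 7.8), the blue cylinder covered √(3.2² + 0.3²) ≈ 3.2 units.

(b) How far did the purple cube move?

2.6

The purple cube was near (15.5, 1.8) before and (13.2, 3.1) after, so it travelled √(2.3² + 1.3²) ≈ 2.6 units.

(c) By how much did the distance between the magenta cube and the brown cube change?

+0.6

The distance was about 3.3 in the first image and 3.9 in the second, so they moved 0.6 units further apart.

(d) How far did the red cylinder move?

3.3

The red cylinder was near (4.7, 6.6) before and (3.5, 3.5) after, so it travelled √(1.2² + 3.1²) ≈ 3.3 units.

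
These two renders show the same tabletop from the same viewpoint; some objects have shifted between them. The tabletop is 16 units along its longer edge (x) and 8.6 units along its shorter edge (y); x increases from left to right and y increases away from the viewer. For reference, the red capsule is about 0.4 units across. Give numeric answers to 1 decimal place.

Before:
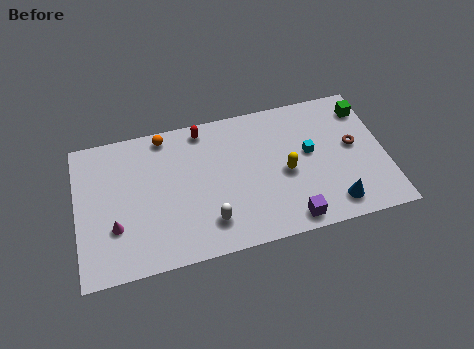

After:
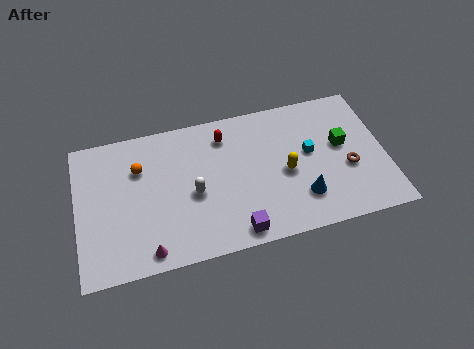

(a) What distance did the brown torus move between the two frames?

1.4

From (14.4, 4.7) to (14.0, 3.4), the brown torus covered √(0.4² + 1.3²) ≈ 1.4 units.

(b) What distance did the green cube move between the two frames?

2.4

From (15.2, 6.9) to (13.8, 4.9), the green cube covered √(1.4² + 2.0²) ≈ 2.4 units.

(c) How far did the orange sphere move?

2.2

The orange sphere moved from about (4.7, 7.7) to (3.3, 6.0), a distance of √(1.4² + 1.7²) ≈ 2.2.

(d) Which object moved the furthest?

the purple cube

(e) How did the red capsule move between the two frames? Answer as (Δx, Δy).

(1.1, -0.7)

The red capsule started near (6.7, 7.6) and ended near (7.8, 6.9).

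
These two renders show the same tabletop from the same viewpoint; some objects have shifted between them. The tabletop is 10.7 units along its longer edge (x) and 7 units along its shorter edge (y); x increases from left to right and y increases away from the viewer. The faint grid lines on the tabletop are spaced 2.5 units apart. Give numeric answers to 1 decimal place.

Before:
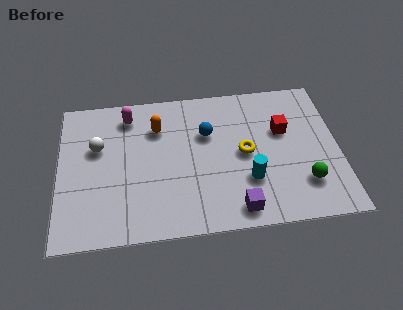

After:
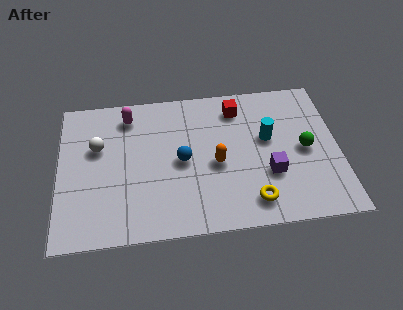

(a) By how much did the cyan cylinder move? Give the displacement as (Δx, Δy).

(0.8, 1.9)

From the two frames, the cyan cylinder sits at roughly (7.2, 2.2) before and (8.0, 4.1) after.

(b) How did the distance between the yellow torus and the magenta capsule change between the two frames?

+1.5

Before: roughly 5.0 units apart; after: 6.5. That's 1.5 units further apart.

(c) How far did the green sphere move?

1.6

The green sphere moved from about (9.3, 1.8) to (9.4, 3.4), a distance of √(0.1² + 1.6²) ≈ 1.6.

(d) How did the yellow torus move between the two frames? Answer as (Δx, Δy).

(0.2, -2.3)

From the two frames, the yellow torus sits at roughly (7.1, 3.5) before and (7.3, 1.2) after.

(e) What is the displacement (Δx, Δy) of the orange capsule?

(2.2, -2.0)

The orange capsule started near (3.8, 5.1) and ended near (6.0, 3.1).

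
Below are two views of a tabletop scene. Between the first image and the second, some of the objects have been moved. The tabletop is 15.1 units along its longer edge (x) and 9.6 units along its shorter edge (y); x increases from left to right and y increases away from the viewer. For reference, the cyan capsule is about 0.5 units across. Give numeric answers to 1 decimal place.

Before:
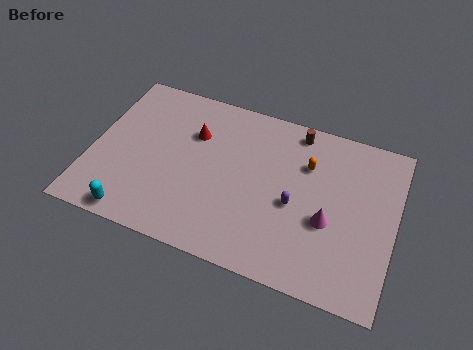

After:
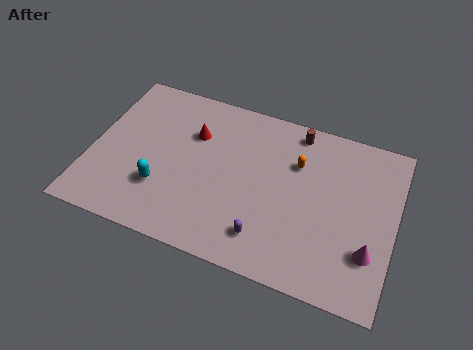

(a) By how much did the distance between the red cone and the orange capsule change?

-0.5

Before: roughly 5.7 units apart; after: 5.2. That's 0.5 units closer together.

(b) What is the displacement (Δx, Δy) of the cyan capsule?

(1.1, 2.0)

The cyan capsule started near (2.6, 0.9) and ended near (3.7, 2.9).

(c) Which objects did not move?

the brown cylinder and the red cone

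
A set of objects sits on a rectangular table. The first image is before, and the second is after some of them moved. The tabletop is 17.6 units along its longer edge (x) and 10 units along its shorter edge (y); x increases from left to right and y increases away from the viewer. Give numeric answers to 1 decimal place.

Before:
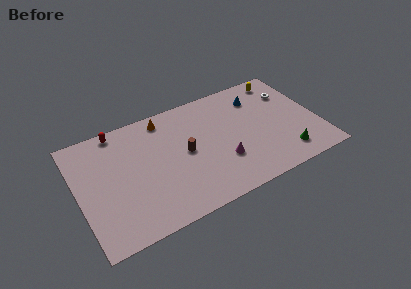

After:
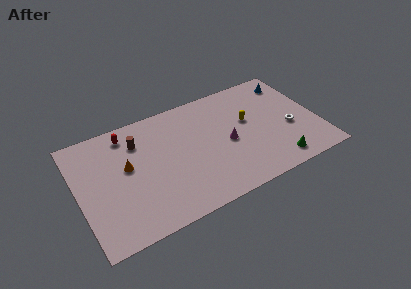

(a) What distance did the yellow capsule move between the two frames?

4.1

From (15.6, 8.7) to (12.6, 5.9), the yellow capsule covered √(3.0² + 2.8²) ≈ 4.1 units.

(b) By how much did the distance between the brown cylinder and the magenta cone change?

+3.8

They were about 3.1 units apart before and 6.9 after — 3.8 units further apart.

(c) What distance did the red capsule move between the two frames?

0.8

From (3.3, 9.1) to (3.9, 8.5), the red capsule covered √(0.6² + 0.6²) ≈ 0.8 units.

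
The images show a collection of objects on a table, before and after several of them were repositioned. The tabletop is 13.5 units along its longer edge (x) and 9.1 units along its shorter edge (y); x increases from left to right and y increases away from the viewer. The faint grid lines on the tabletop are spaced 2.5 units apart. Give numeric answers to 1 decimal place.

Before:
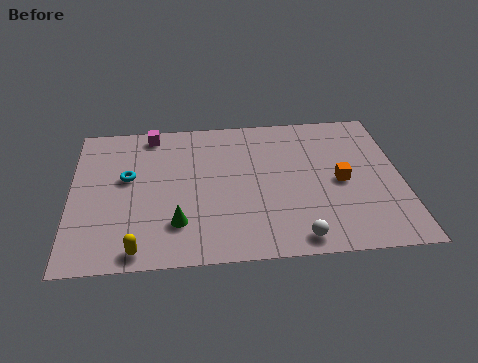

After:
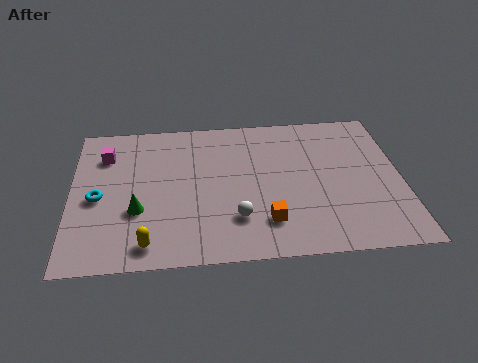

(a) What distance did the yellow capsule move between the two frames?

0.5

The yellow capsule was near (2.7, 0.9) before and (3.1, 1.2) after, so it travelled √(0.4² + 0.3²) ≈ 0.5 units.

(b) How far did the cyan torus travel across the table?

1.7

The cyan torus was near (2.3, 5.3) before and (1.1, 4.1) after, so it travelled √(1.2² + 1.2²) ≈ 1.7 units.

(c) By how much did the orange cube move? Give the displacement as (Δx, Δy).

(-3.1, -2.2)

The orange cube was at about (11.0, 4.3) and moved to about (7.9, 2.1).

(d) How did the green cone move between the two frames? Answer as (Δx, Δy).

(-1.6, 0.9)

The green cone started near (4.3, 2.3) and ended near (2.7, 3.2).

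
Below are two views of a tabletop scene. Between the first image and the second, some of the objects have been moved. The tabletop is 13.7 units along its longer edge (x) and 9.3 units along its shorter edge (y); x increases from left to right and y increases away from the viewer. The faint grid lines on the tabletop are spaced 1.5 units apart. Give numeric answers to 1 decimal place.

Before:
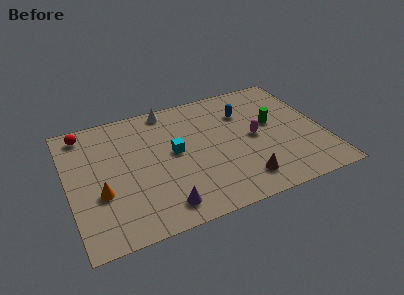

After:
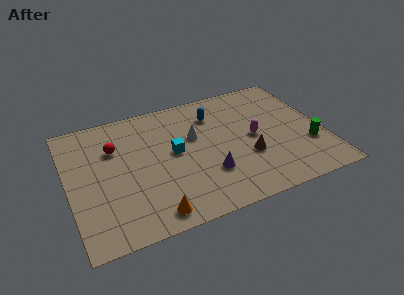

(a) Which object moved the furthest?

the orange cone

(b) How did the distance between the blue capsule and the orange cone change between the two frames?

-1.5

Before: roughly 8.7 units apart; after: 7.2. That's 1.5 units closer together.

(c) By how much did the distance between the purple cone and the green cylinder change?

-2.0

Before: roughly 7.5 units apart; after: 5.5. That's 2.0 units closer together.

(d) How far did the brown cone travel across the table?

1.7

From (9.0, 1.7) to (9.5, 3.3), the brown cone covered √(0.5² + 1.6²) ≈ 1.7 units.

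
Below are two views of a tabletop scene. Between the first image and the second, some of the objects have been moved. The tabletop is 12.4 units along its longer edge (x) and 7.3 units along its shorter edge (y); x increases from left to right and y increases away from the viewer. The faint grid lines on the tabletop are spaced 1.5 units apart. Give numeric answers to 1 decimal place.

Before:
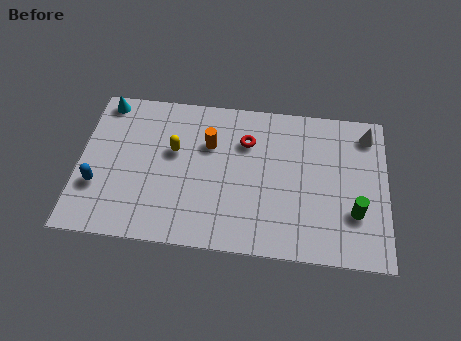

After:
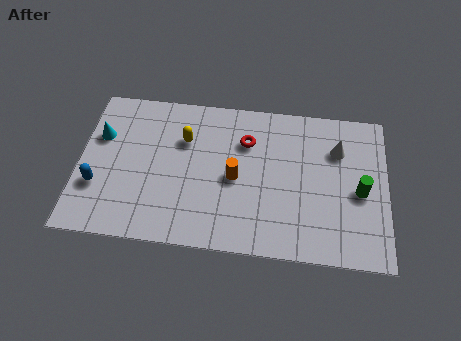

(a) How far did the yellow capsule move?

0.7

The yellow capsule moved from about (3.8, 4.4) to (4.2, 5.0), a distance of √(0.4² + 0.6²) ≈ 0.7.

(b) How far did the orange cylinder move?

1.9

The orange cylinder moved from about (5.2, 4.9) to (6.3, 3.4), a distance of √(1.1² + 1.5²) ≈ 1.9.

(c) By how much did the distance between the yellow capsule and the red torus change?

-0.5

The distance was about 3.0 in the first image and 2.5 in the second, so they moved 0.5 units closer together.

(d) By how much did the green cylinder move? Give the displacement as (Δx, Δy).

(0.2, 1.0)

The green cylinder started near (11.1, 2.3) and ended near (11.3, 3.3).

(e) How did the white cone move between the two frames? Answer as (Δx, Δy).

(-1.2, -0.9)

The white cone started near (11.6, 6.1) and ended near (10.4, 5.2).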